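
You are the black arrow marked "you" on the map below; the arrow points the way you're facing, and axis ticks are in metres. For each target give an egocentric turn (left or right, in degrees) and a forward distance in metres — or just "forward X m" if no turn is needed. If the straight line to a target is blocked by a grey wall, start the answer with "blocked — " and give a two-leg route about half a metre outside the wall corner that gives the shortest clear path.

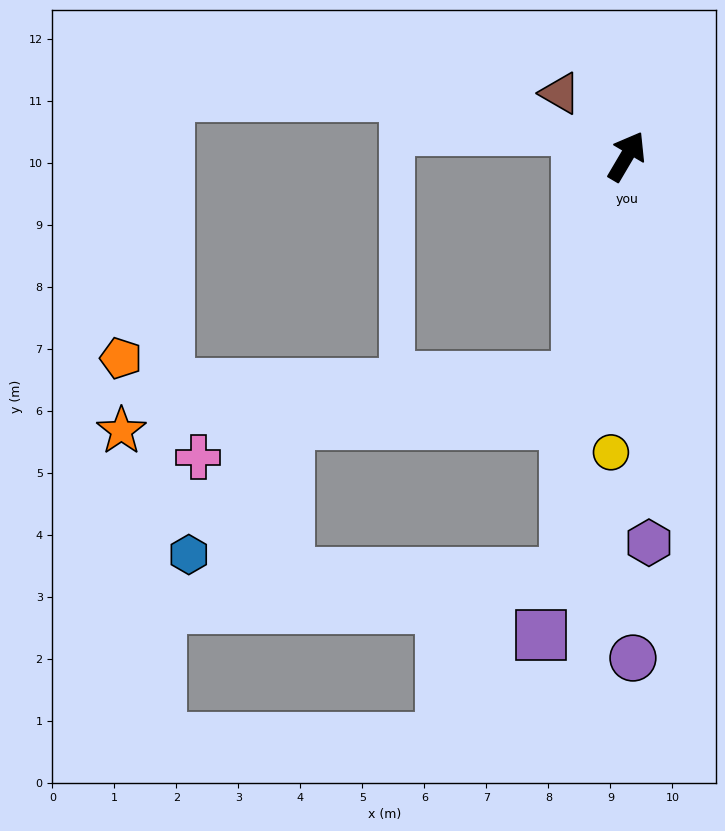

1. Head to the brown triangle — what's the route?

turn left 77°, forward 1.5 m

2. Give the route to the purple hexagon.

turn right 146°, forward 6.2 m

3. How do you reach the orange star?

blocked — turn right 162°, forward 3.7 m, then turn right 71°, forward 7.4 m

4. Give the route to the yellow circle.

turn right 153°, forward 4.8 m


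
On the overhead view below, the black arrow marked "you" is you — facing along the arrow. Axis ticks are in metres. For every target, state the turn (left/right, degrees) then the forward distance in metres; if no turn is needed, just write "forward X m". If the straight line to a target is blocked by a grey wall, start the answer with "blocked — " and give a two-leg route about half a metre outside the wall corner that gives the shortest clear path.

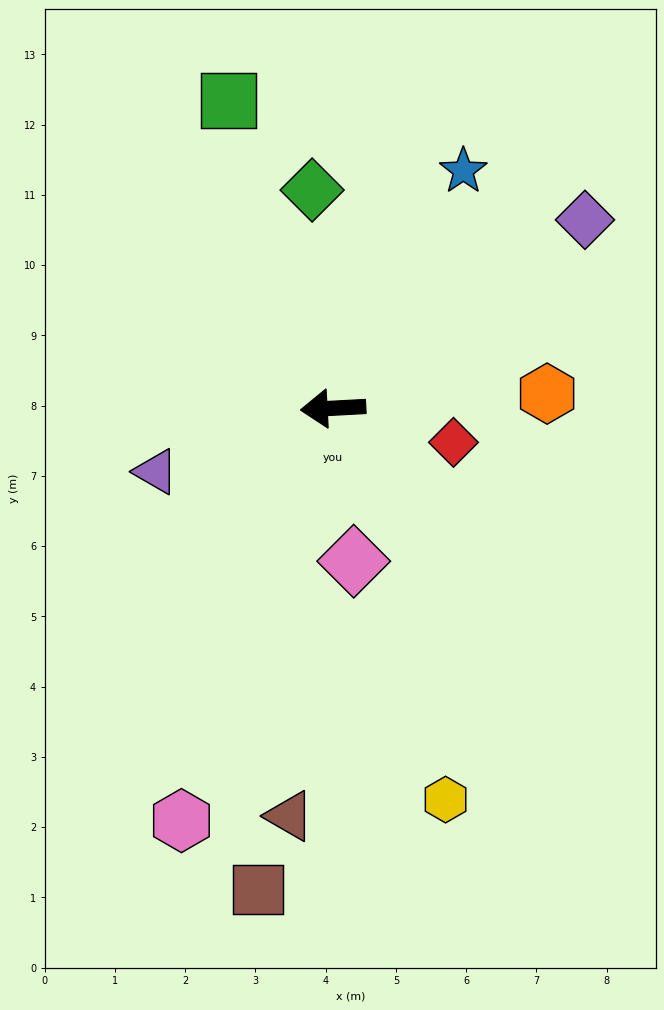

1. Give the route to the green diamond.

turn right 88°, forward 3.1 m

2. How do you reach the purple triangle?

turn left 17°, forward 2.7 m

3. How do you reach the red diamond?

turn left 161°, forward 1.8 m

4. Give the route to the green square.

turn right 74°, forward 4.6 m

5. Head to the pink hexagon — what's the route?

turn left 67°, forward 6.3 m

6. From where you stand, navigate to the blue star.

turn right 122°, forward 3.9 m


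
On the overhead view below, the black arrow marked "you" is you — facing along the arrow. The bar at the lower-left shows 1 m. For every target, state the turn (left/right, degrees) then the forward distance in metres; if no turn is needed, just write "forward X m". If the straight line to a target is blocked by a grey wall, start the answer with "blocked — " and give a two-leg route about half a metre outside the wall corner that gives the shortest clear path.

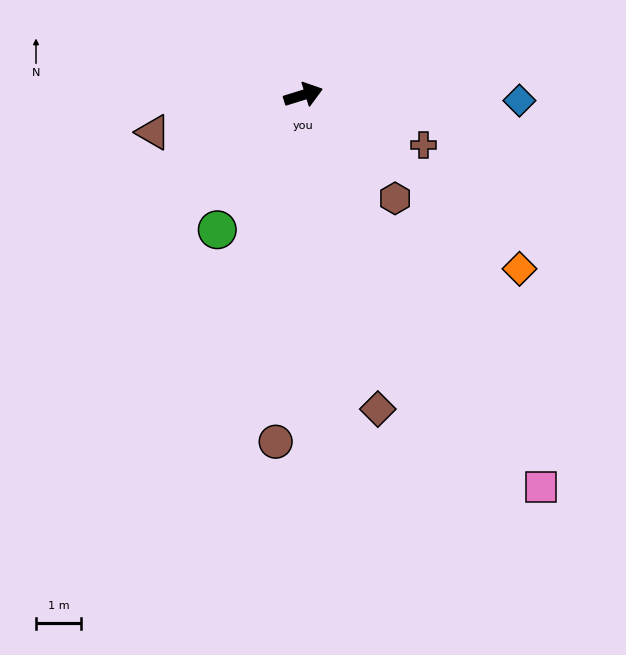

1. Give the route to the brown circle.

turn right 112°, forward 7.7 m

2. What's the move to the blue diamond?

turn right 19°, forward 4.8 m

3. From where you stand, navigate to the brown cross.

turn right 40°, forward 2.9 m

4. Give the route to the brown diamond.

turn right 94°, forward 7.2 m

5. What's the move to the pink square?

turn right 76°, forward 10.2 m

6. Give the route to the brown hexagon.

turn right 66°, forward 3.1 m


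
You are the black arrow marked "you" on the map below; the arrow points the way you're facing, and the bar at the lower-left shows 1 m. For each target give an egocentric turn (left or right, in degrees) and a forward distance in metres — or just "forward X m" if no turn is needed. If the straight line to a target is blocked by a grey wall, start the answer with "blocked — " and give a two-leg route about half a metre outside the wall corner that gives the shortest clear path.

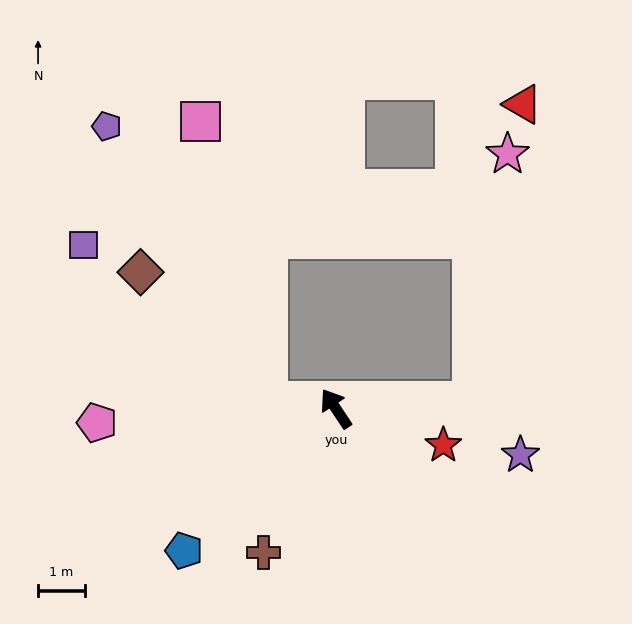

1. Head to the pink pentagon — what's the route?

turn left 60°, forward 5.1 m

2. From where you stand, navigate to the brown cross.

turn left 120°, forward 3.5 m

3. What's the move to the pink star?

blocked — turn right 121°, forward 2.9 m, then turn left 79°, forward 5.4 m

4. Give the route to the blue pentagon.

turn left 100°, forward 4.5 m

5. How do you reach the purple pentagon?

blocked — turn left 50°, forward 1.5 m, then turn right 53°, forward 6.8 m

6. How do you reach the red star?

turn right 142°, forward 2.4 m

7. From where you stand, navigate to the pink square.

blocked — turn left 50°, forward 1.5 m, then turn right 70°, forward 6.2 m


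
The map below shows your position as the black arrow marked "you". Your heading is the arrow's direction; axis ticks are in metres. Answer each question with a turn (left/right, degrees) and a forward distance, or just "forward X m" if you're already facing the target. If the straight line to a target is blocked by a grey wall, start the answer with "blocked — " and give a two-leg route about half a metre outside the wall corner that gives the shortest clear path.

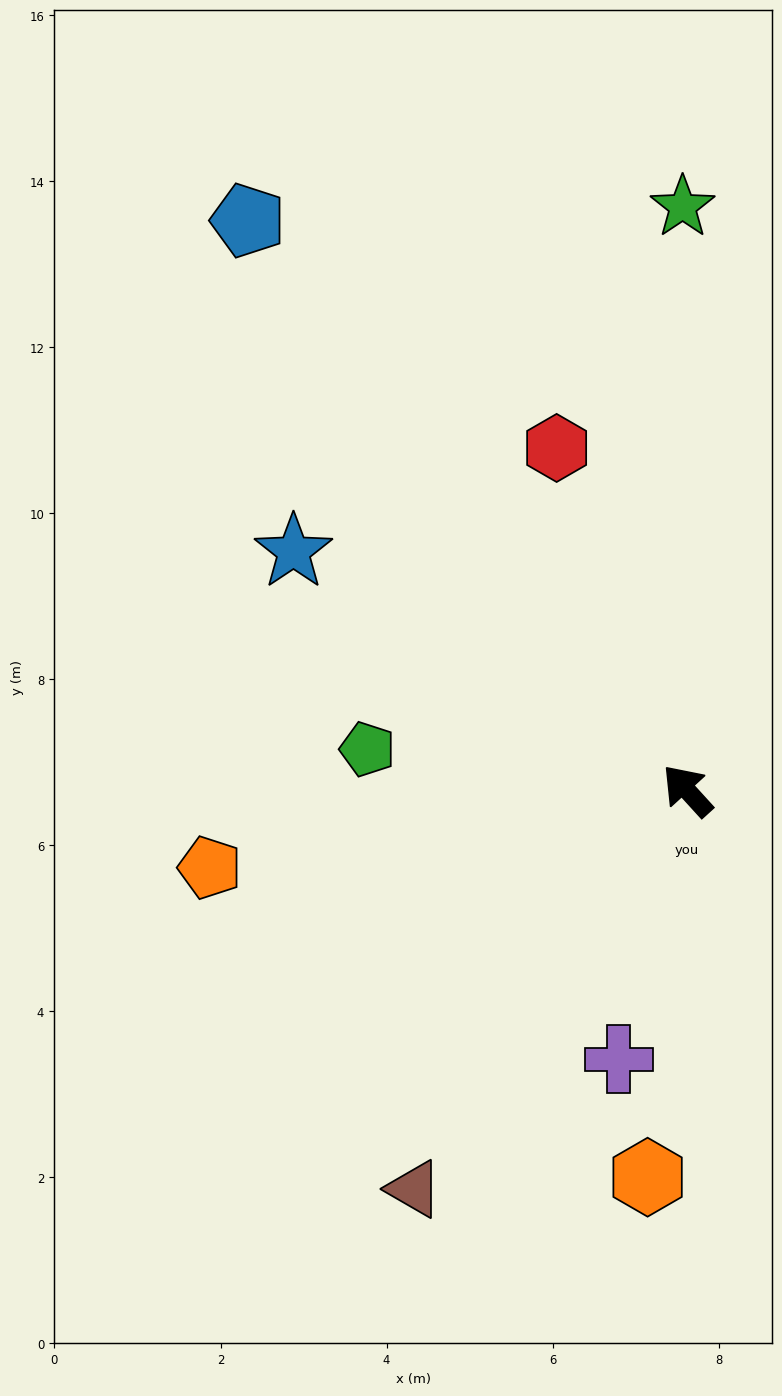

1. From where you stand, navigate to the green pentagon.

turn left 40°, forward 3.9 m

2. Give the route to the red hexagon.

turn right 21°, forward 4.4 m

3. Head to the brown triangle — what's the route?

turn left 103°, forward 5.8 m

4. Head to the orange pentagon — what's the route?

turn left 57°, forward 5.8 m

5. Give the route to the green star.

turn right 42°, forward 7.0 m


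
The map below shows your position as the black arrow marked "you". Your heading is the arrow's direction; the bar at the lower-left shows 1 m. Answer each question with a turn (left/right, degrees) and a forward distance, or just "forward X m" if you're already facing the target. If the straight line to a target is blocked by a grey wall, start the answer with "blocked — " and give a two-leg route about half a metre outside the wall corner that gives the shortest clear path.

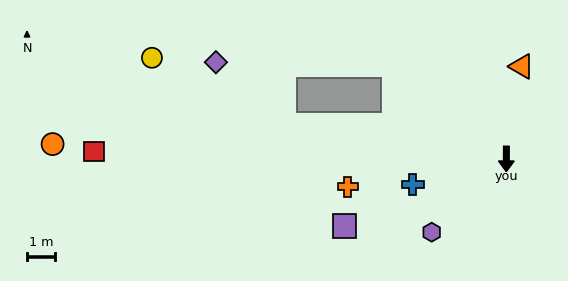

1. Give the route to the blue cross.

turn right 75°, forward 3.5 m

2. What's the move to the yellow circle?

blocked — turn right 98°, forward 8.0 m, then turn right 19°, forward 5.3 m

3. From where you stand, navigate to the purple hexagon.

turn right 45°, forward 3.7 m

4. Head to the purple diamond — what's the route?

blocked — turn right 98°, forward 8.0 m, then turn right 34°, forward 3.3 m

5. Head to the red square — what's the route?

turn right 91°, forward 14.7 m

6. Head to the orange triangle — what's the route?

turn left 171°, forward 3.3 m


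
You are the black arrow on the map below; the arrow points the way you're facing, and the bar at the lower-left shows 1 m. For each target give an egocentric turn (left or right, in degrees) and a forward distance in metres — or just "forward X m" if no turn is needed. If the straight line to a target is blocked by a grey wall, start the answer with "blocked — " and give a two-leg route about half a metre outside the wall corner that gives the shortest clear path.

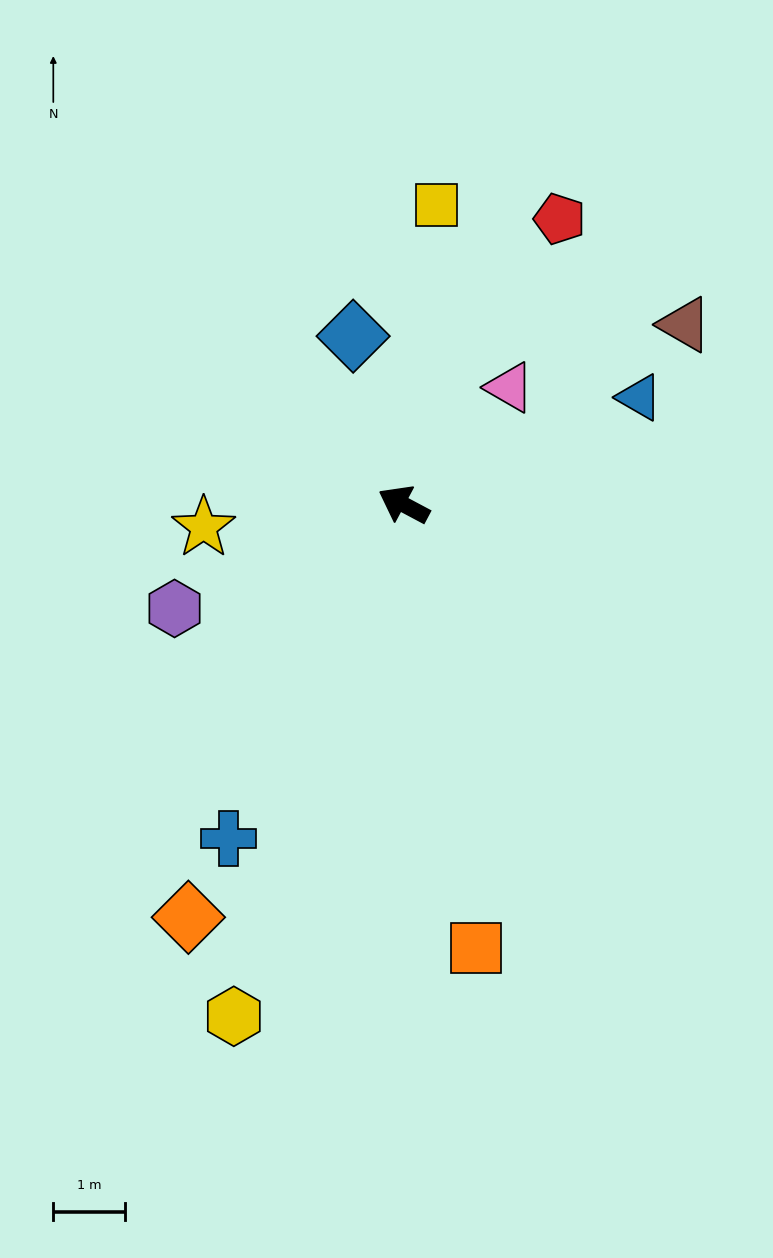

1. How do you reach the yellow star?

turn left 34°, forward 2.8 m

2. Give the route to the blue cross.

turn left 90°, forward 5.3 m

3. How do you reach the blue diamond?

turn right 45°, forward 2.4 m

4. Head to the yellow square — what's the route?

turn right 68°, forward 4.2 m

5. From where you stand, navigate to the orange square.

turn left 127°, forward 6.3 m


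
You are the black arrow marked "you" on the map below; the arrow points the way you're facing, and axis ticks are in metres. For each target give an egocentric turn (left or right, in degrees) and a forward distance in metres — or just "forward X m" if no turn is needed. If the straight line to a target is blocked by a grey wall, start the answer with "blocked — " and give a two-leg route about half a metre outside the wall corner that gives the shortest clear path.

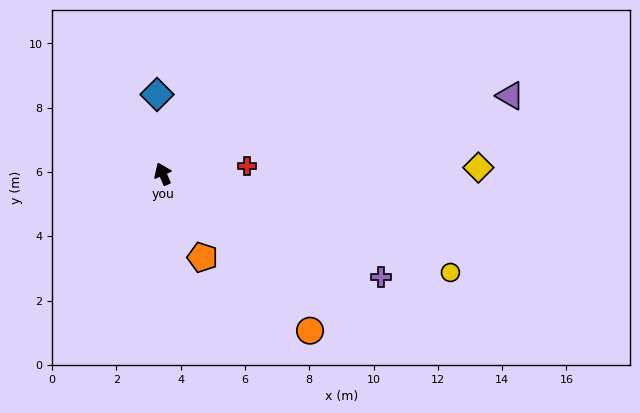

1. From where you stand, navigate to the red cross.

turn right 108°, forward 2.6 m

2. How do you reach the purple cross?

turn right 139°, forward 7.5 m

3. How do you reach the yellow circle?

turn right 133°, forward 9.5 m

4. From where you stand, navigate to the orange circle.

turn right 160°, forward 6.7 m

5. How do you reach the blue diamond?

turn right 20°, forward 2.5 m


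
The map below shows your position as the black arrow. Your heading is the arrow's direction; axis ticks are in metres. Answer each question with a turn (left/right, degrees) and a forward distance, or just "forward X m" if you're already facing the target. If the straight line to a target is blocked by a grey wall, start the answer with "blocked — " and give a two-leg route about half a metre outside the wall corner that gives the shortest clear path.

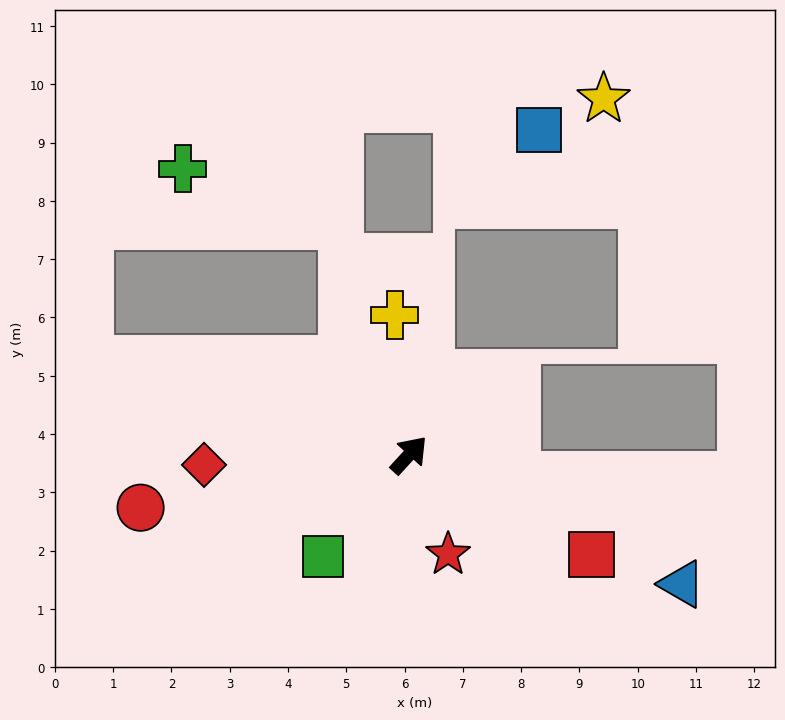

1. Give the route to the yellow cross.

turn left 48°, forward 2.4 m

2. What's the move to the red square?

turn right 76°, forward 3.6 m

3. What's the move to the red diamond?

turn left 135°, forward 3.5 m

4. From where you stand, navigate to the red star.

turn right 116°, forward 1.8 m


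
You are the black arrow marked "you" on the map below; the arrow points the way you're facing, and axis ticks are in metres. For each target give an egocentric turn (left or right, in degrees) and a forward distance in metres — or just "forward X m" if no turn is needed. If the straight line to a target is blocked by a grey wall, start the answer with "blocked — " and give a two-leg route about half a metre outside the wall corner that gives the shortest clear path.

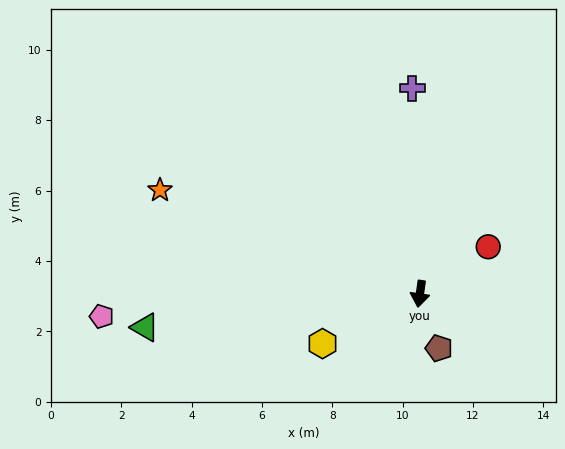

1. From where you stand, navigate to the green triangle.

turn right 75°, forward 7.9 m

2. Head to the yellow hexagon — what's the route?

turn right 55°, forward 3.1 m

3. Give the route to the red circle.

turn left 133°, forward 2.4 m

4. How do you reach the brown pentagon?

turn left 28°, forward 1.6 m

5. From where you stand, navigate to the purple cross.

turn right 170°, forward 5.9 m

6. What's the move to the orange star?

turn right 103°, forward 8.0 m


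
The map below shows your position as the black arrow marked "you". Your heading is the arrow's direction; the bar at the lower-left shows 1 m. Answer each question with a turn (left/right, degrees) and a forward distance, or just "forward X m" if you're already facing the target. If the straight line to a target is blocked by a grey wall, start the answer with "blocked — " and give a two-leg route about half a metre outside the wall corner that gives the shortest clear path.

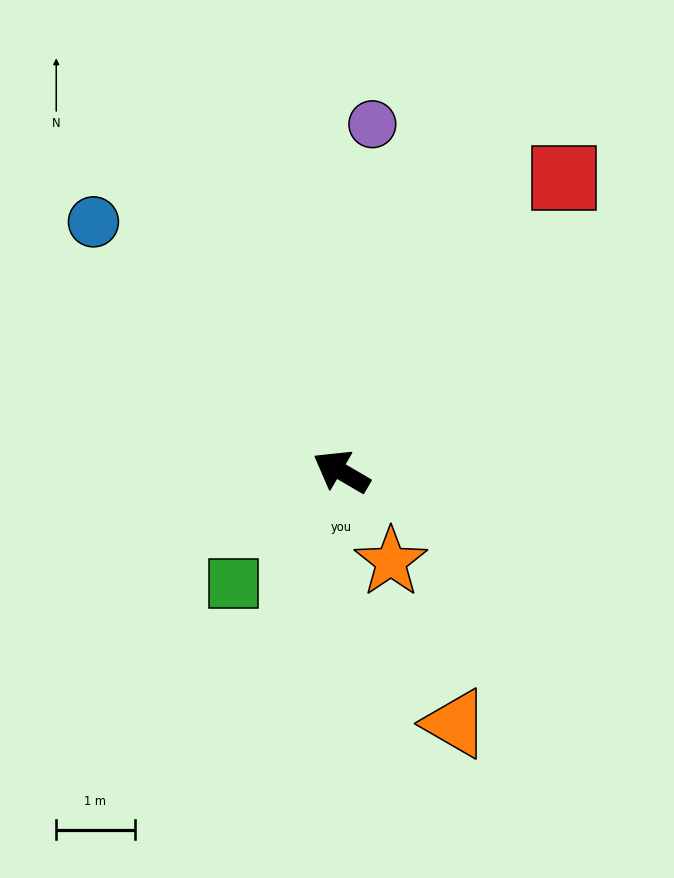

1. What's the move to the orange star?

turn left 149°, forward 1.3 m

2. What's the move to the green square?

turn left 76°, forward 2.0 m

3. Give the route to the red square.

turn right 97°, forward 4.7 m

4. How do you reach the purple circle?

turn right 65°, forward 4.5 m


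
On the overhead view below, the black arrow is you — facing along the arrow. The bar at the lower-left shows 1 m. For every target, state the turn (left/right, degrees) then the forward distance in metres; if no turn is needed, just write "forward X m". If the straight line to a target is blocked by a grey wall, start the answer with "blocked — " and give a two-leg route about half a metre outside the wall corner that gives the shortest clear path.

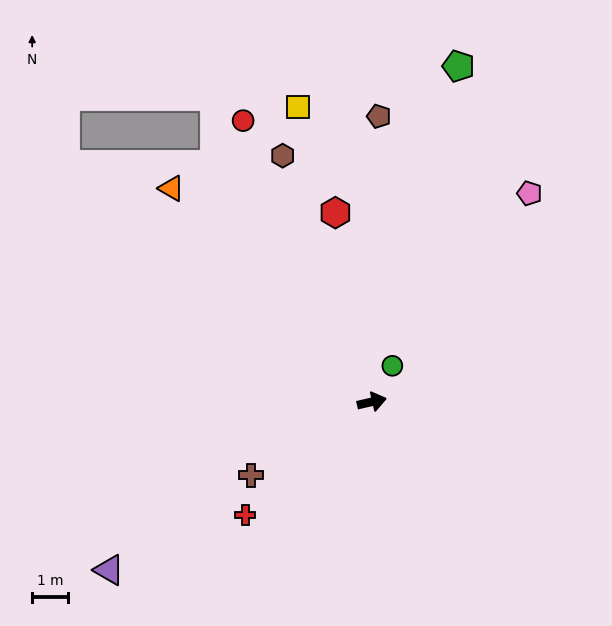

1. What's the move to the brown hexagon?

turn left 97°, forward 7.4 m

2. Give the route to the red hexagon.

turn left 88°, forward 5.4 m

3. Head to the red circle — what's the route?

turn left 102°, forward 8.7 m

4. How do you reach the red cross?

turn right 151°, forward 4.8 m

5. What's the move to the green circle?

turn left 47°, forward 1.2 m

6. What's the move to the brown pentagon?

turn left 76°, forward 8.1 m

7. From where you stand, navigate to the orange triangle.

turn left 120°, forward 8.3 m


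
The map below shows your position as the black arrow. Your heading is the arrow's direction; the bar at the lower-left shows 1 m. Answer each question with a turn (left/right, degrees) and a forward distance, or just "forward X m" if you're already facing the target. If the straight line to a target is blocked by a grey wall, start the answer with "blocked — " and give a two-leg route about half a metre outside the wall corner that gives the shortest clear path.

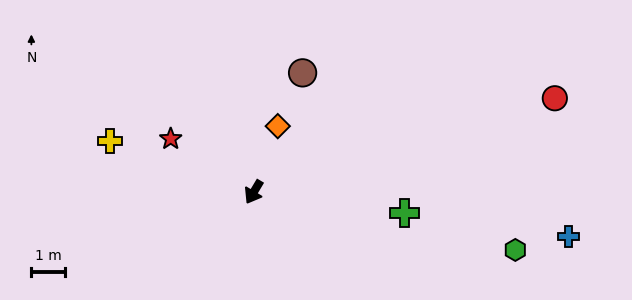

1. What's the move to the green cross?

turn left 113°, forward 4.5 m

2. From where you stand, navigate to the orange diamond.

turn right 169°, forward 2.1 m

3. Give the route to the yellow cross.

turn right 79°, forward 4.5 m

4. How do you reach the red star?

turn right 92°, forward 2.9 m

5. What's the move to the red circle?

turn left 138°, forward 9.4 m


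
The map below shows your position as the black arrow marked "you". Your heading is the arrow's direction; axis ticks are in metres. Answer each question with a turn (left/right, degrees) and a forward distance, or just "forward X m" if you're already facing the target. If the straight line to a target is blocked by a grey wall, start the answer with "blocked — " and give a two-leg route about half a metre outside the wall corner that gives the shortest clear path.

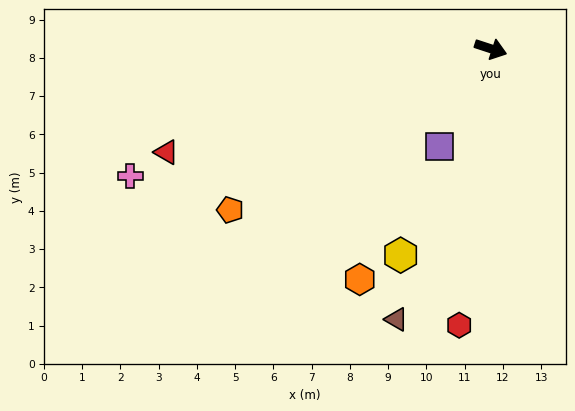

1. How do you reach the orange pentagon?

turn right 130°, forward 8.0 m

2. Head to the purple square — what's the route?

turn right 100°, forward 2.9 m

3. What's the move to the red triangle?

turn right 144°, forward 8.9 m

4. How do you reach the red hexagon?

turn right 78°, forward 7.3 m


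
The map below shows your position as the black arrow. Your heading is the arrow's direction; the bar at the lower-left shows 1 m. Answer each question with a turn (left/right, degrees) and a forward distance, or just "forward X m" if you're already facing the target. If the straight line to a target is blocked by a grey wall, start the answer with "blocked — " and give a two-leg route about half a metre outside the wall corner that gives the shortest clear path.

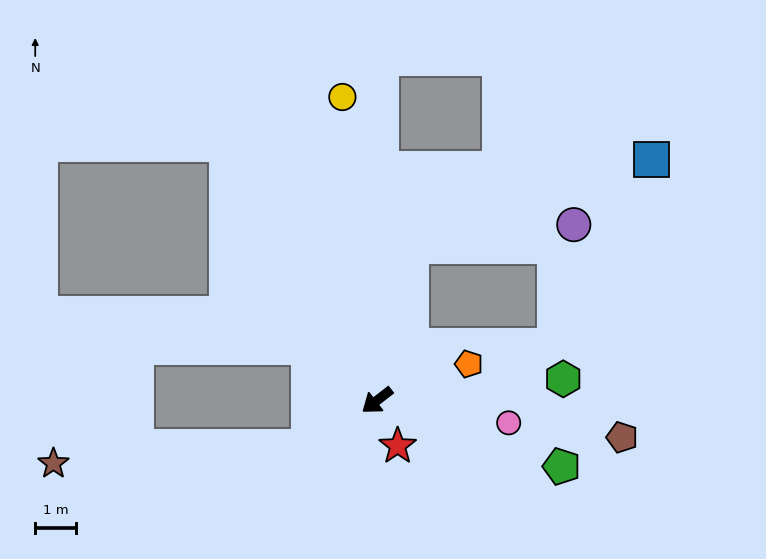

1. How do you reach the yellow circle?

turn right 121°, forward 7.4 m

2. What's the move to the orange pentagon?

turn left 164°, forward 2.4 m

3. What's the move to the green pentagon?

turn left 123°, forward 4.8 m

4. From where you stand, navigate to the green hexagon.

turn left 149°, forward 4.6 m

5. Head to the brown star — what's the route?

blocked — turn right 4°, forward 2.0 m, then turn right 30°, forward 6.2 m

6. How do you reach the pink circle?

turn left 133°, forward 3.2 m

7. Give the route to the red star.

turn left 76°, forward 1.2 m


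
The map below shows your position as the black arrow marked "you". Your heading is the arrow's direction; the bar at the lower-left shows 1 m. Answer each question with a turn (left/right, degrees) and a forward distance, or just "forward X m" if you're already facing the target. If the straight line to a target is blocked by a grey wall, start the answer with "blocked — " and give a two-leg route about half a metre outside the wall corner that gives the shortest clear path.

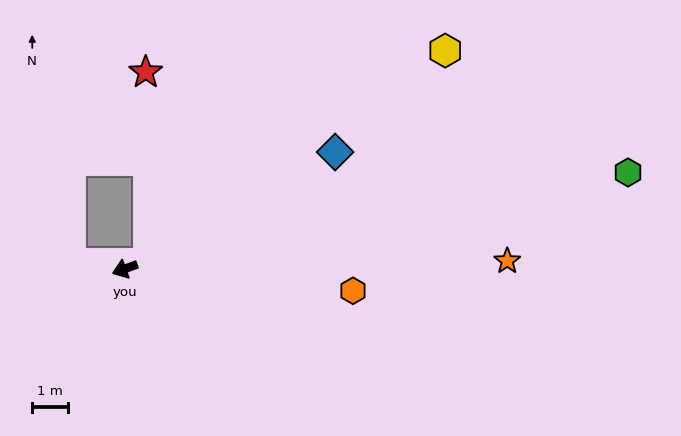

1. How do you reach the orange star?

turn left 161°, forward 10.7 m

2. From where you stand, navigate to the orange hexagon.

turn left 154°, forward 6.4 m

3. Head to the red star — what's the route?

blocked — turn left 174°, forward 0.7 m, then turn left 77°, forward 5.3 m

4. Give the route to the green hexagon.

turn left 171°, forward 14.3 m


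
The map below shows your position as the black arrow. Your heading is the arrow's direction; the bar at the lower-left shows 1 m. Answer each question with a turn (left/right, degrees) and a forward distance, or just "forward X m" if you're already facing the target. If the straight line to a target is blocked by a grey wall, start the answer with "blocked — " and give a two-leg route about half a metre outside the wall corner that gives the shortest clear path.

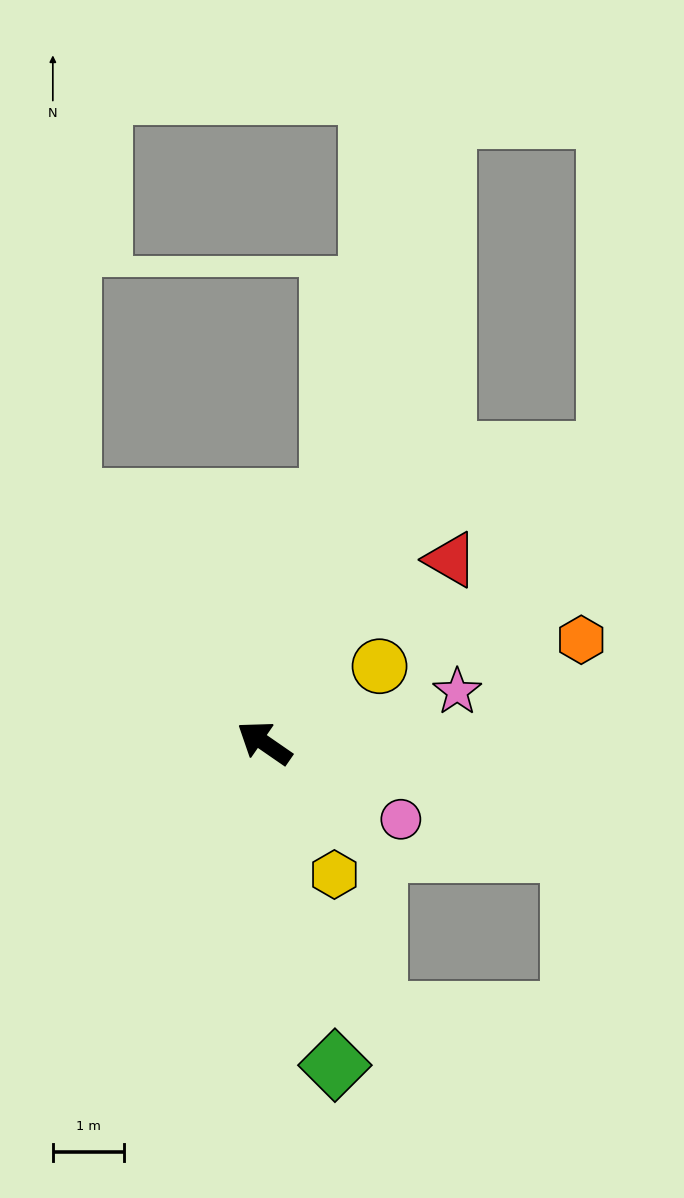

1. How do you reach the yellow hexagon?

turn left 153°, forward 2.1 m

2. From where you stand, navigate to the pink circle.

turn right 175°, forward 2.2 m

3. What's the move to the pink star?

turn right 130°, forward 2.8 m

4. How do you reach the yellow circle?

turn right 112°, forward 2.0 m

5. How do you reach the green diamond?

turn left 137°, forward 4.7 m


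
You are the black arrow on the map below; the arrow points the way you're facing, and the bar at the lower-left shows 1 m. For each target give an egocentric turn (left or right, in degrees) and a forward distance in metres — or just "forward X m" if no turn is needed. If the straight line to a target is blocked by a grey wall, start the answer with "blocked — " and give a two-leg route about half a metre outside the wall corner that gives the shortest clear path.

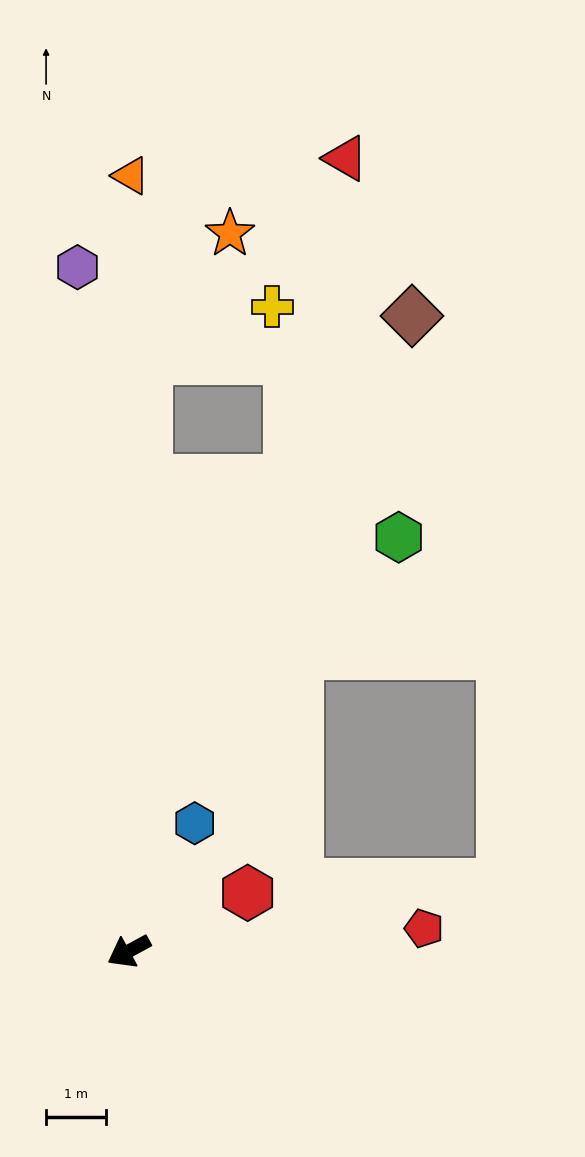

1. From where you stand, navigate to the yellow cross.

blocked — turn right 120°, forward 9.8 m, then turn right 66°, forward 2.3 m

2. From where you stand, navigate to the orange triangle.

turn right 119°, forward 12.9 m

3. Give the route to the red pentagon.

turn left 156°, forward 4.9 m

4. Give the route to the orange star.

blocked — turn right 120°, forward 9.8 m, then turn right 32°, forward 2.5 m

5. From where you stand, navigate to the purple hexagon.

turn right 114°, forward 11.4 m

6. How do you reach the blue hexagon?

turn right 146°, forward 2.4 m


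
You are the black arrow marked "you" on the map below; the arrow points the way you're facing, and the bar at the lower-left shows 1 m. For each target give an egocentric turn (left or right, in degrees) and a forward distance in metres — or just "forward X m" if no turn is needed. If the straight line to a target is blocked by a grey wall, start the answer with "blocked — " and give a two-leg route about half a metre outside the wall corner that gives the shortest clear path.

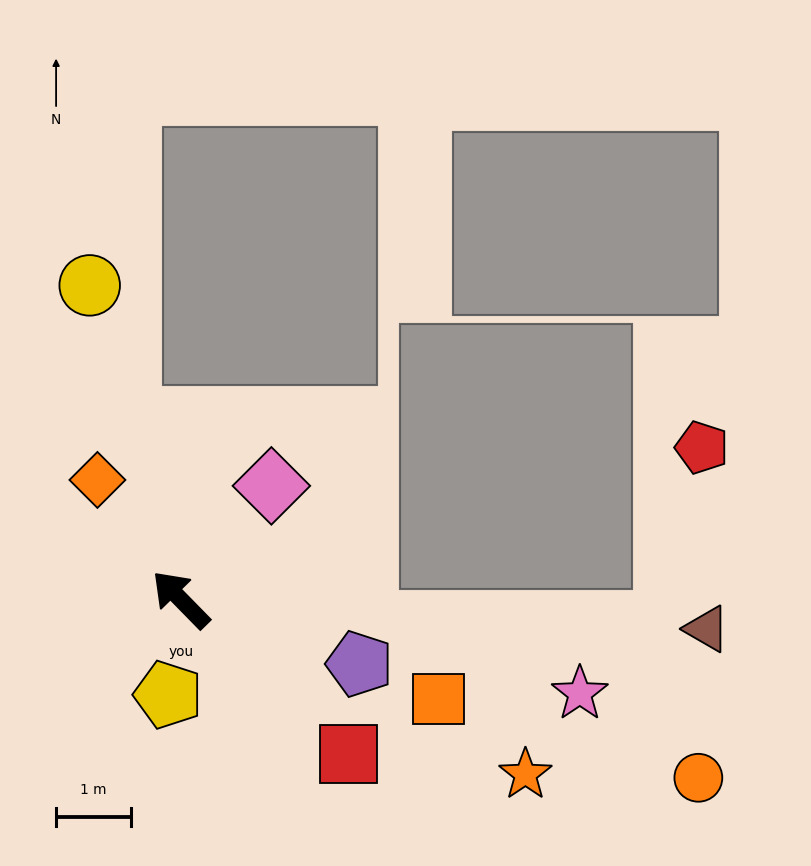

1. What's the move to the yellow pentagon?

turn left 128°, forward 1.3 m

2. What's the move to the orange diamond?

turn right 10°, forward 1.9 m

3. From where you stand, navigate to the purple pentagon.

turn right 154°, forward 2.5 m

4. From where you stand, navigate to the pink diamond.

turn right 83°, forward 1.9 m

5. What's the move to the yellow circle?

turn right 28°, forward 4.3 m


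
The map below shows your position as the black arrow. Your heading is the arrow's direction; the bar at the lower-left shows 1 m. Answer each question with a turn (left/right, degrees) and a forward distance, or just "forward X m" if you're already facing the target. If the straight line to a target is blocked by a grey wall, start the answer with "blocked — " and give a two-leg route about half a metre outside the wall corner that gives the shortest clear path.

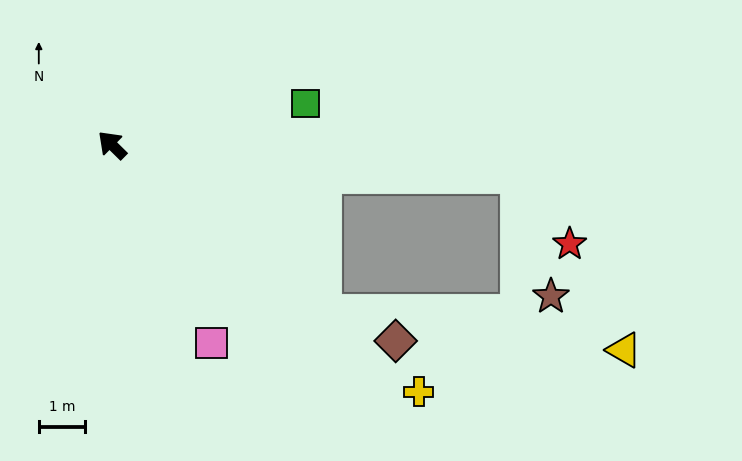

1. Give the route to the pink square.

turn left 161°, forward 4.8 m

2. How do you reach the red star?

blocked — turn right 140°, forward 8.8 m, then turn right 50°, forward 1.8 m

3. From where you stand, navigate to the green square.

turn right 123°, forward 4.3 m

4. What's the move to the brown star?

blocked — turn right 140°, forward 8.8 m, then turn right 71°, forward 2.7 m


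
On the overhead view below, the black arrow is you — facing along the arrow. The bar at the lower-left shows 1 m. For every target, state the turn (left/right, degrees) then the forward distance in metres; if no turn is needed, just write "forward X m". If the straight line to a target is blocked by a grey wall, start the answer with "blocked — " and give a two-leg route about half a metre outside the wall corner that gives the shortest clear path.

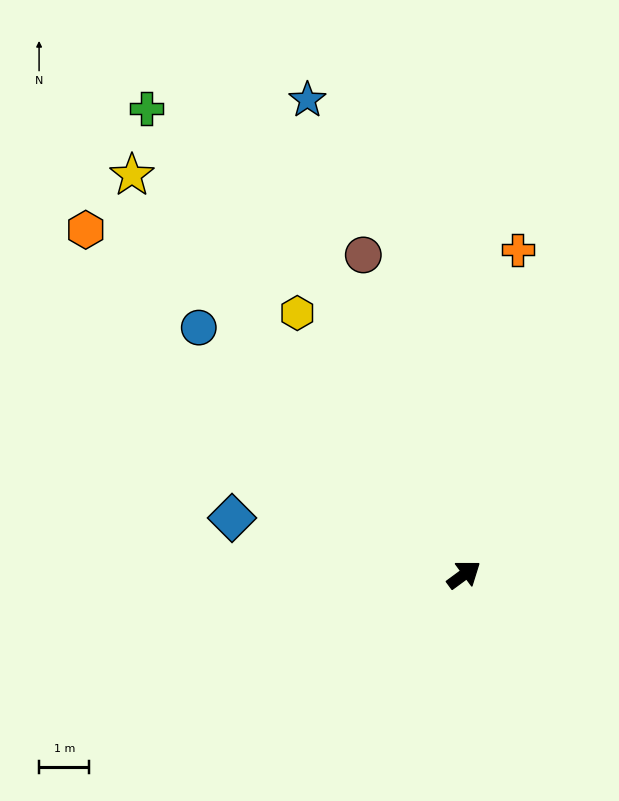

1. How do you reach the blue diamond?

turn left 130°, forward 4.8 m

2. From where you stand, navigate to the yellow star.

turn left 93°, forward 10.3 m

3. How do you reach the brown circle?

turn left 71°, forward 6.7 m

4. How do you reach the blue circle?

turn left 101°, forward 7.2 m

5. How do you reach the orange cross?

turn left 44°, forward 6.6 m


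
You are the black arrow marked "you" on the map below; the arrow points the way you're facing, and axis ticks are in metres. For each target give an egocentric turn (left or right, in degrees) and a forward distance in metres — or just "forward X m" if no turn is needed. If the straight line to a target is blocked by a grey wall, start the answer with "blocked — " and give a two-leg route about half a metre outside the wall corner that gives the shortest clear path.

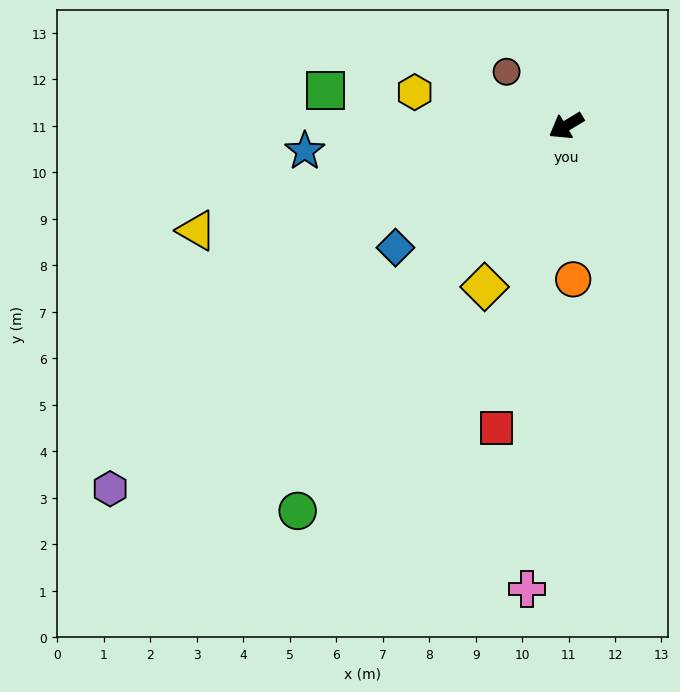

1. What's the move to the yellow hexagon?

turn right 43°, forward 3.3 m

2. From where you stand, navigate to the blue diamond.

turn left 5°, forward 4.5 m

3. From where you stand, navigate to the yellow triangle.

turn right 15°, forward 8.3 m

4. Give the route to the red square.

turn left 46°, forward 6.7 m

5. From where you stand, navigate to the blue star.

turn right 25°, forward 5.7 m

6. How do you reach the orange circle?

turn left 62°, forward 3.3 m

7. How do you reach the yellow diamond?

turn left 32°, forward 3.9 m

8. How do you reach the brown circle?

turn right 73°, forward 1.7 m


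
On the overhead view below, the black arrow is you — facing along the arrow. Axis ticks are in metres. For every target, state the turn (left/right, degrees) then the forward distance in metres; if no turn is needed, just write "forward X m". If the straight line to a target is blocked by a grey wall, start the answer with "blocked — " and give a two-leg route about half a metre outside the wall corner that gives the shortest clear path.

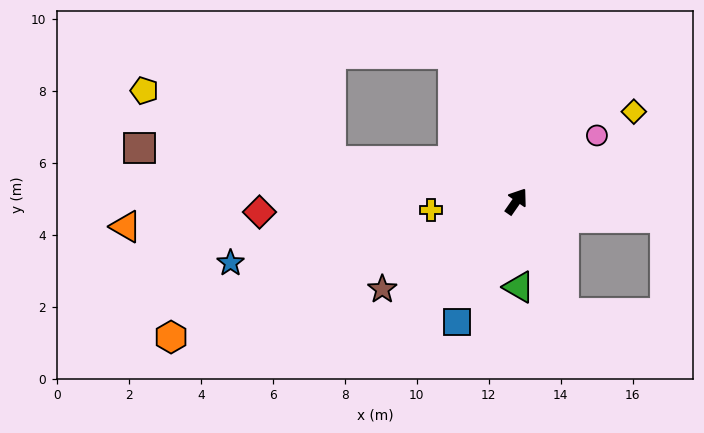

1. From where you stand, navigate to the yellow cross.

turn left 131°, forward 2.4 m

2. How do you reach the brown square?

turn left 117°, forward 10.6 m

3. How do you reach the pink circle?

turn right 16°, forward 2.9 m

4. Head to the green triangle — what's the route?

turn right 143°, forward 2.4 m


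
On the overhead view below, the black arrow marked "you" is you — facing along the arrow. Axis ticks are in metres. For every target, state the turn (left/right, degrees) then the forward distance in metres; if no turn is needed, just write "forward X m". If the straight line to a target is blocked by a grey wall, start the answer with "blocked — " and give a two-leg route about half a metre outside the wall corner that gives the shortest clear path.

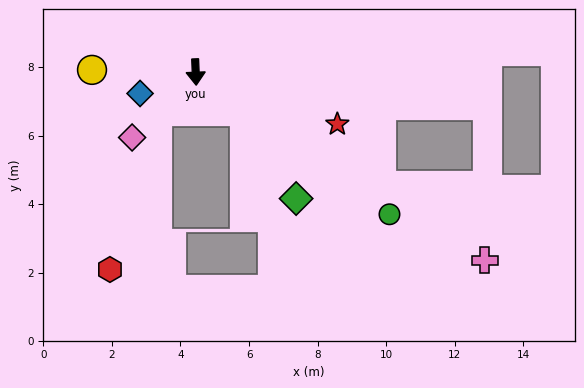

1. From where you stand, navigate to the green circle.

turn left 51°, forward 7.0 m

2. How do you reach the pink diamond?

turn right 46°, forward 2.7 m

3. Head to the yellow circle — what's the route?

turn right 94°, forward 3.0 m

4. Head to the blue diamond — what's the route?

turn right 71°, forward 1.7 m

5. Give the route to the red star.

turn left 67°, forward 4.4 m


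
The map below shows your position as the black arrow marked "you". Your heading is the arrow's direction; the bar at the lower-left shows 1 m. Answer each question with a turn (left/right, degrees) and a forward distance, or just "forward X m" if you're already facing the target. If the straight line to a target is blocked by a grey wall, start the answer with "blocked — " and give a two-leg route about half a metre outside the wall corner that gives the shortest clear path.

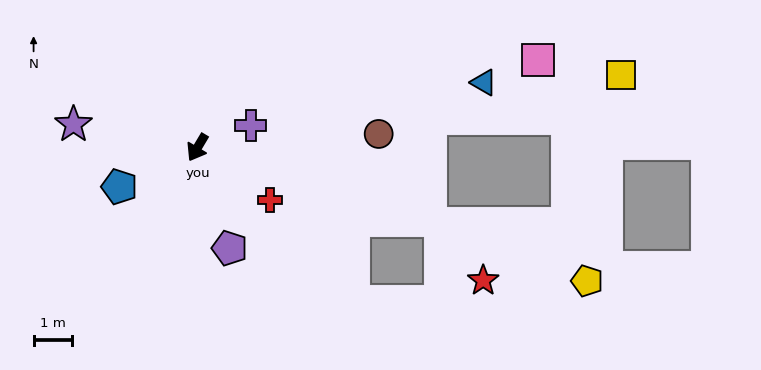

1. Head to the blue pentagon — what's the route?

turn right 33°, forward 2.3 m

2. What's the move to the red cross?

turn left 85°, forward 2.3 m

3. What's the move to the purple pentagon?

turn left 49°, forward 2.8 m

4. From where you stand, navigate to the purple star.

turn right 70°, forward 3.3 m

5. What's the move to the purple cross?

turn left 143°, forward 1.5 m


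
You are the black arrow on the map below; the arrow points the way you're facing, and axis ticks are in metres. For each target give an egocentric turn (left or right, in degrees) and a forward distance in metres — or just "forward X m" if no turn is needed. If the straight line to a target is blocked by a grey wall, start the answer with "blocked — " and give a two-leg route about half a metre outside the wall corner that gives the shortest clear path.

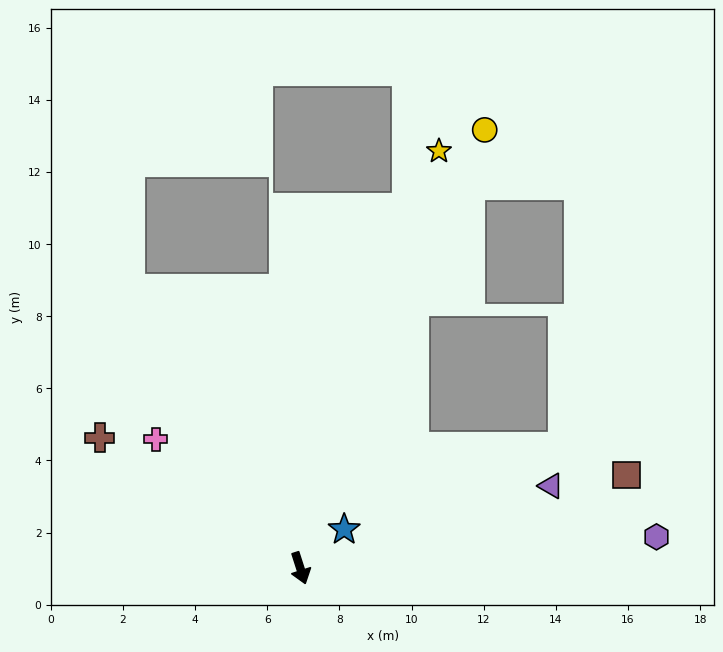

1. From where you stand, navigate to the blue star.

turn left 114°, forward 1.6 m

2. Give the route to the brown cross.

turn right 141°, forward 6.6 m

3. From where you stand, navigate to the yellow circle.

turn left 139°, forward 13.2 m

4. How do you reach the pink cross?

turn right 150°, forward 5.4 m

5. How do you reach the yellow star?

turn left 144°, forward 12.2 m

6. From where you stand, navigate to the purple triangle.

turn left 90°, forward 7.3 m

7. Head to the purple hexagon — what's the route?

turn left 77°, forward 9.9 m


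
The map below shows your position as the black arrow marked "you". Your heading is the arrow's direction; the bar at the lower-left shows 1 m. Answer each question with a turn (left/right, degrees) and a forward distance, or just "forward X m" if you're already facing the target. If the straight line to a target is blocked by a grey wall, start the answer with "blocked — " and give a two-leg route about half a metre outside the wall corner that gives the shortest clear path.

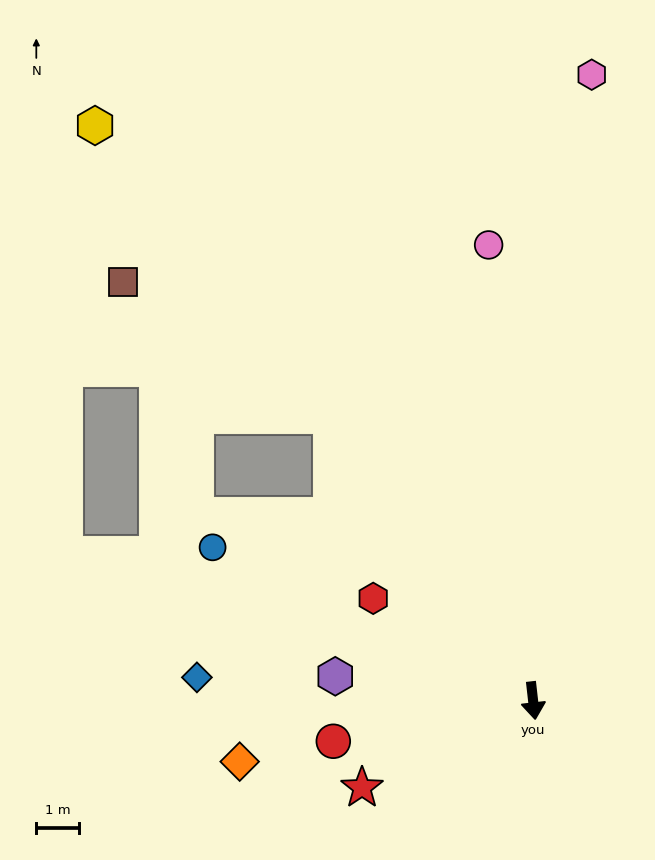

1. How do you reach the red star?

turn right 69°, forward 4.5 m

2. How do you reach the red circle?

turn right 85°, forward 4.8 m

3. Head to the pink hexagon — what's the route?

turn left 168°, forward 14.7 m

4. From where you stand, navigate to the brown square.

blocked — turn right 151°, forward 8.2 m, then turn left 22°, forward 5.8 m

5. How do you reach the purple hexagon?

turn right 103°, forward 4.7 m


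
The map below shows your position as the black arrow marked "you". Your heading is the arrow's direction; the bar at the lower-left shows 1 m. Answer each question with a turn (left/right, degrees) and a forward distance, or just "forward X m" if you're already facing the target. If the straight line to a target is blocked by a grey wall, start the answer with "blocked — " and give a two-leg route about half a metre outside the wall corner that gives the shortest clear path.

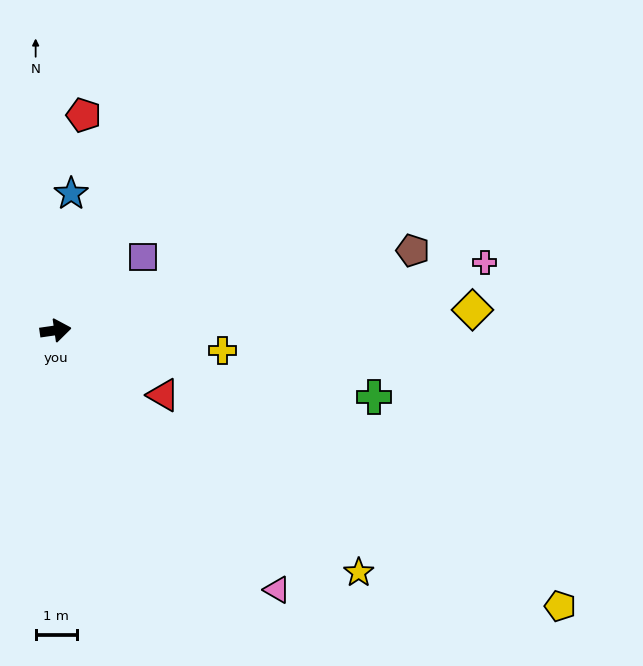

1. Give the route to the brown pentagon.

turn left 4°, forward 8.8 m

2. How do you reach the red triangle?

turn right 39°, forward 3.0 m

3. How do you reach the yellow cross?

turn right 15°, forward 4.1 m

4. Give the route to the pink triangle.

turn right 58°, forward 8.2 m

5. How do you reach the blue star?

turn left 75°, forward 3.3 m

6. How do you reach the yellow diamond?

turn right 5°, forward 10.1 m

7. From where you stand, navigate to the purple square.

turn left 32°, forward 2.7 m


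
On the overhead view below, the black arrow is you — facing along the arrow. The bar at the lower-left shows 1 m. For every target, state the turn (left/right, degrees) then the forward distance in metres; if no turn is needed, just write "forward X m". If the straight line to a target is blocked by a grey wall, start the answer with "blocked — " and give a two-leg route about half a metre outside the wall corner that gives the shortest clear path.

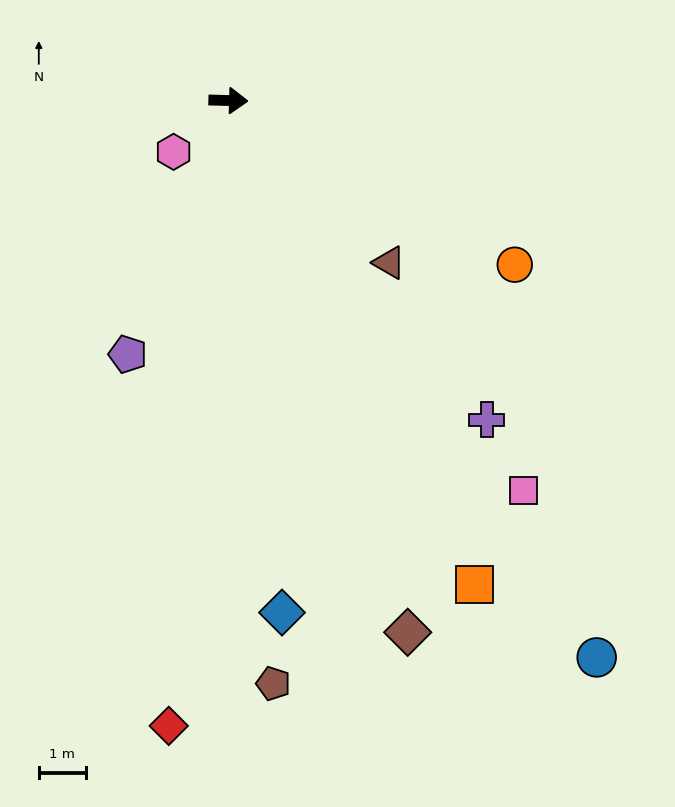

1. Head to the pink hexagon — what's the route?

turn right 135°, forward 1.6 m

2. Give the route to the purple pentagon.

turn right 110°, forward 5.8 m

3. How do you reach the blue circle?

turn right 55°, forward 14.3 m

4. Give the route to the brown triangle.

turn right 44°, forward 4.9 m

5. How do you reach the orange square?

turn right 61°, forward 11.6 m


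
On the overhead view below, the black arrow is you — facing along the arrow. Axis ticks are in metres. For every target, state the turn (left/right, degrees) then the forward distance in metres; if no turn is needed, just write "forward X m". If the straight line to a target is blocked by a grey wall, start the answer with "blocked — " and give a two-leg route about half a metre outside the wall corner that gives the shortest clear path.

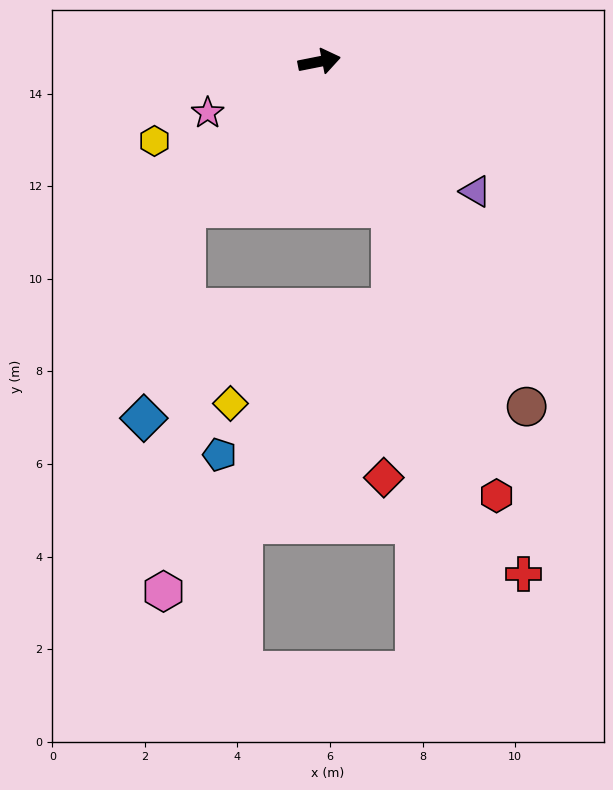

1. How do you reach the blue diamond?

blocked — turn right 143°, forward 4.3 m, then turn left 30°, forward 4.6 m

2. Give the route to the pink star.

turn right 167°, forward 2.7 m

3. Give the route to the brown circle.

turn right 70°, forward 8.7 m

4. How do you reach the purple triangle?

turn right 51°, forward 4.4 m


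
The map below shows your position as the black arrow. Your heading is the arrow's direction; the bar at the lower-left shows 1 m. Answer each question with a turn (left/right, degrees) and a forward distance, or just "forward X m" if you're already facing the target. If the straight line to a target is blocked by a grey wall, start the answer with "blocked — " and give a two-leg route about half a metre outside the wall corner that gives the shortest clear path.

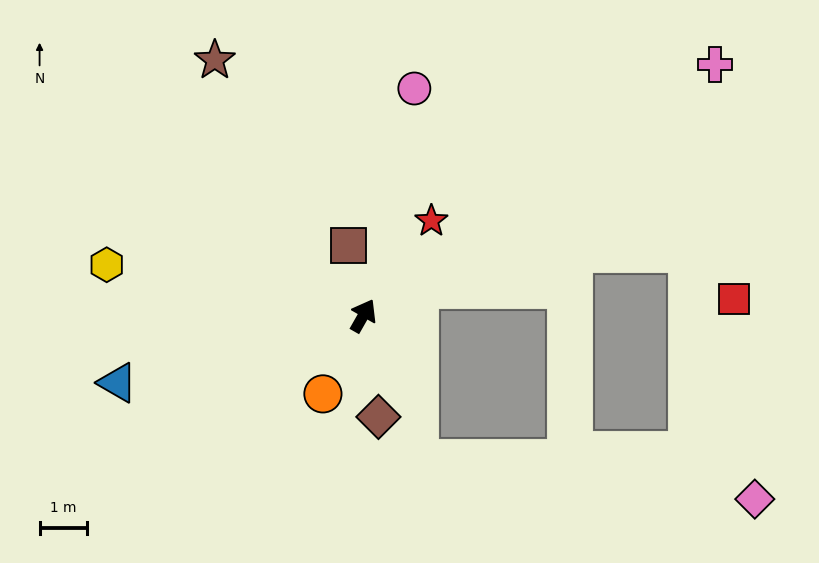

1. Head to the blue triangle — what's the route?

turn left 135°, forward 5.3 m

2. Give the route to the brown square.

turn left 42°, forward 1.5 m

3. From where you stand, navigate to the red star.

turn right 6°, forward 2.4 m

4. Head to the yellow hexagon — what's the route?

turn left 108°, forward 5.5 m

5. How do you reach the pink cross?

turn right 25°, forward 9.1 m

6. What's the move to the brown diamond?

turn right 142°, forward 2.1 m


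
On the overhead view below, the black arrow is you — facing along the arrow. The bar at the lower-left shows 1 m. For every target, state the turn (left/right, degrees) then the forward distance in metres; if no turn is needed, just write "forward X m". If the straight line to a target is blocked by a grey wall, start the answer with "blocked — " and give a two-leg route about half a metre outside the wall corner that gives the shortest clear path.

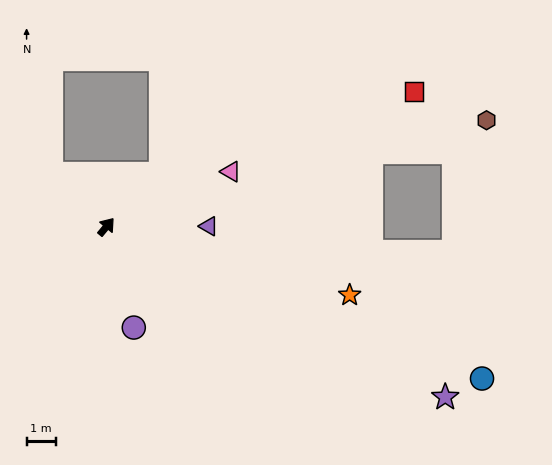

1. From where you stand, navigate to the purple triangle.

turn right 50°, forward 3.5 m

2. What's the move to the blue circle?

turn right 72°, forward 13.8 m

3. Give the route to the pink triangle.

turn right 27°, forward 4.6 m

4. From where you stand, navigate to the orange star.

turn right 66°, forward 8.6 m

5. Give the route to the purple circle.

turn right 125°, forward 3.6 m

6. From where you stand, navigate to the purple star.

turn right 77°, forward 12.9 m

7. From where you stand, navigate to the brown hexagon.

turn right 35°, forward 13.4 m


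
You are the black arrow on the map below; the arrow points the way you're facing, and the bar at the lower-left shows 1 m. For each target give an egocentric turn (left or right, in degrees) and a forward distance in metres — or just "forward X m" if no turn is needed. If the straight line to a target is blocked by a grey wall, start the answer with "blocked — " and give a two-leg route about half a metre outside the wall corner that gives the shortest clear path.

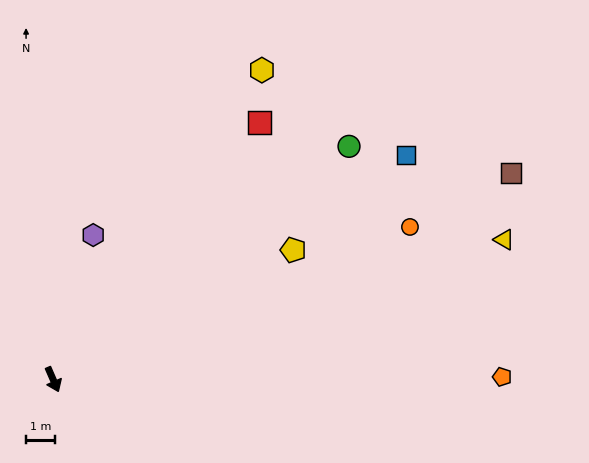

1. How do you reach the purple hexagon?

turn left 141°, forward 5.2 m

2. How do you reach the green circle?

turn left 105°, forward 13.1 m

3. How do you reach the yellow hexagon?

turn left 122°, forward 13.0 m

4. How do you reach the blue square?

turn left 99°, forward 14.6 m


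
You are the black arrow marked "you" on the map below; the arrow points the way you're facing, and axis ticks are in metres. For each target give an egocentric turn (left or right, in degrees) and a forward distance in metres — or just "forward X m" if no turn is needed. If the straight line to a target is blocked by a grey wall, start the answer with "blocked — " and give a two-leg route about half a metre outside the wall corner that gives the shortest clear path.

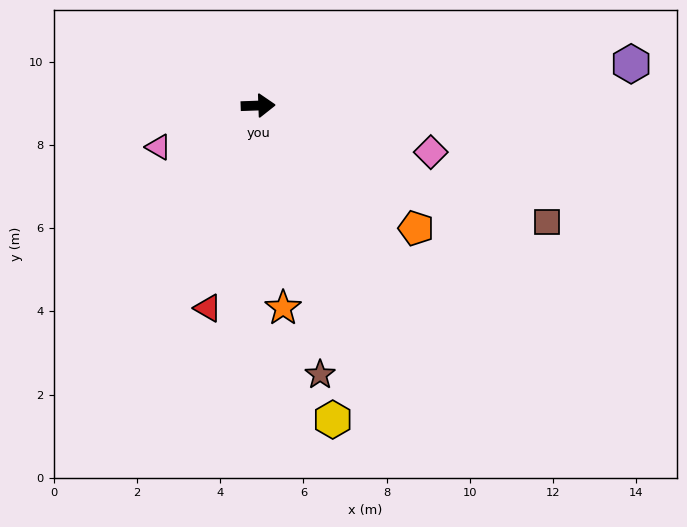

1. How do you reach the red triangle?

turn right 106°, forward 5.0 m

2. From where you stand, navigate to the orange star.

turn right 85°, forward 4.9 m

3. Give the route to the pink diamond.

turn right 17°, forward 4.3 m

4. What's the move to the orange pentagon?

turn right 40°, forward 4.8 m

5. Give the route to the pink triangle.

turn right 159°, forward 2.6 m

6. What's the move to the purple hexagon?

turn left 4°, forward 9.0 m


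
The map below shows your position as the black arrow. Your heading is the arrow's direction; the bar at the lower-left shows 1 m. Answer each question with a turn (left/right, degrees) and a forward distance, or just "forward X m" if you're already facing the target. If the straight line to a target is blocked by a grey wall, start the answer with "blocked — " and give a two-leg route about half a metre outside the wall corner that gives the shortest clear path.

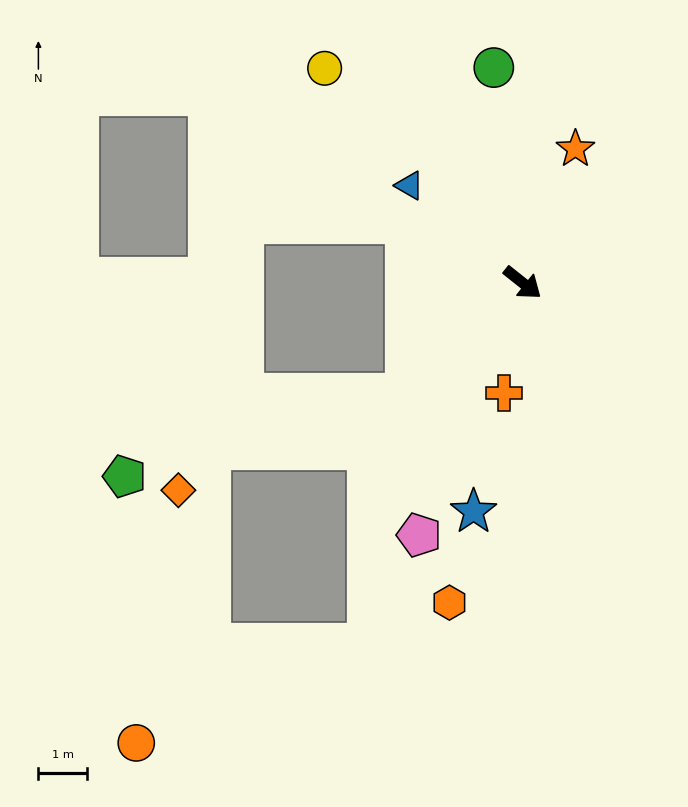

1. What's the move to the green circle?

turn left 136°, forward 4.5 m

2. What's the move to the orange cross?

turn right 61°, forward 2.3 m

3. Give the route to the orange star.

turn left 107°, forward 3.0 m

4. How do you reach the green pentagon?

blocked — turn right 98°, forward 3.3 m, then turn right 27°, forward 6.0 m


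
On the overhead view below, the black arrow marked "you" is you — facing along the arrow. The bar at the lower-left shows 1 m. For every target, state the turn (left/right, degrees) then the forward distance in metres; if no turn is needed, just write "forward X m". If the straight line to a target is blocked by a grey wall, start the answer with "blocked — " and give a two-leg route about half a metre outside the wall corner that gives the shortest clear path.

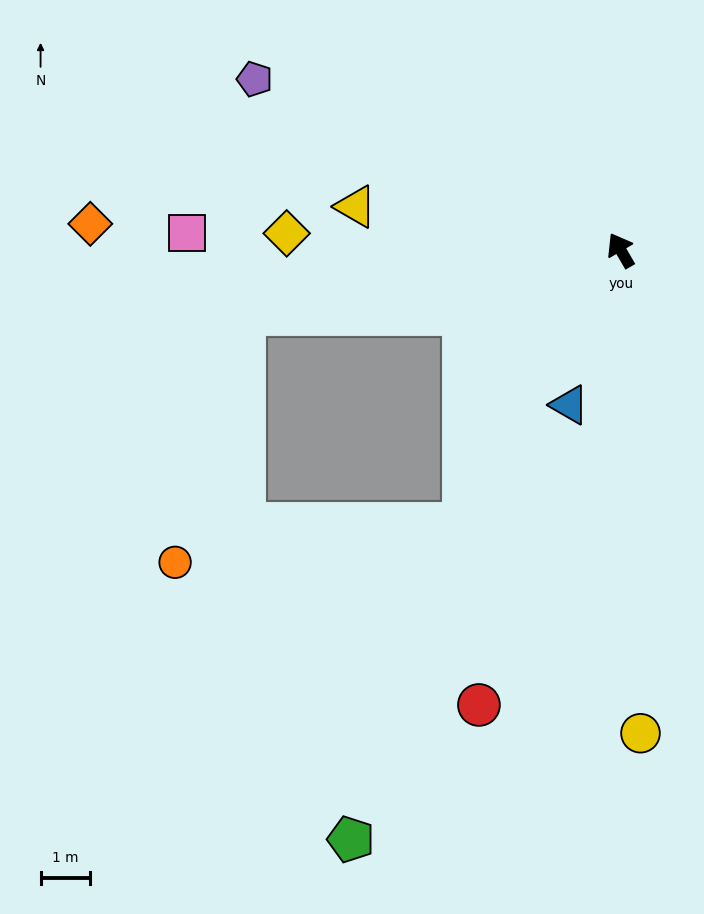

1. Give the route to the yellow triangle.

turn left 50°, forward 5.5 m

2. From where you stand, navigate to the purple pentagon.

turn left 35°, forward 8.2 m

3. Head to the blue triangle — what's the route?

turn left 131°, forward 3.3 m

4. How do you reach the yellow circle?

turn left 152°, forward 9.8 m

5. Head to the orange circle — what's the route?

blocked — turn left 120°, forward 6.4 m, then turn right 52°, forward 5.9 m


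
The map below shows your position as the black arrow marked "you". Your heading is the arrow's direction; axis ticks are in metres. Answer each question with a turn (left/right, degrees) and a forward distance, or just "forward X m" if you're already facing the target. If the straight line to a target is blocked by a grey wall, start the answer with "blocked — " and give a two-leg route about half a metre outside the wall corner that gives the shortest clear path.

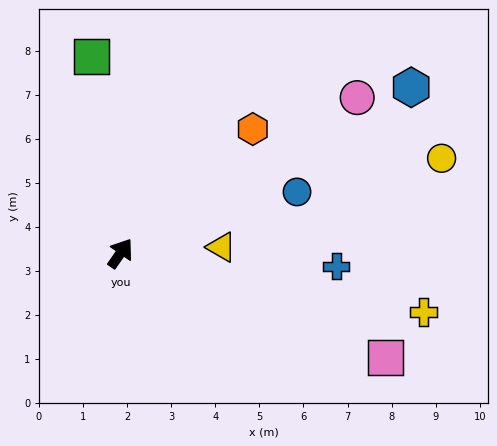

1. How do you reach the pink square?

turn right 77°, forward 6.5 m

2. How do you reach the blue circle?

turn right 36°, forward 4.2 m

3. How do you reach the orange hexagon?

turn right 12°, forward 4.1 m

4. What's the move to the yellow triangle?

turn right 52°, forward 2.3 m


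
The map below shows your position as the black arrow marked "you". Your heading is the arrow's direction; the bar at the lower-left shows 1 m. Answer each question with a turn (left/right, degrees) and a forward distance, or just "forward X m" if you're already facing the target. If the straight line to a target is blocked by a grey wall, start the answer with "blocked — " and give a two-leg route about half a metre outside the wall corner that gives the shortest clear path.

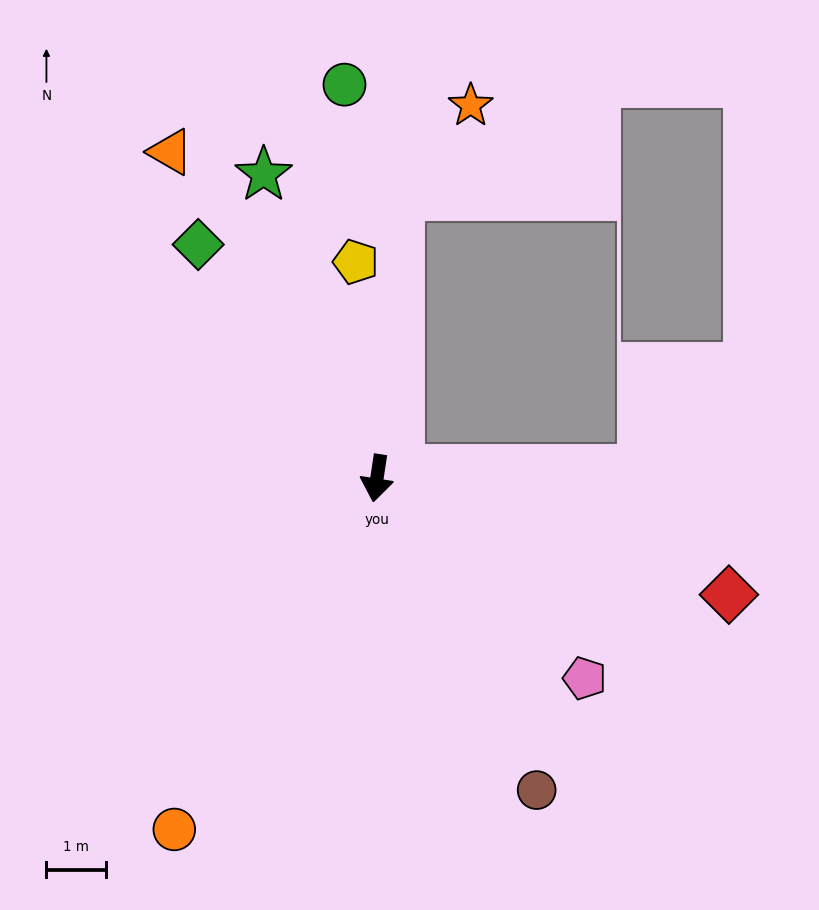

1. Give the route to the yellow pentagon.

turn right 166°, forward 3.7 m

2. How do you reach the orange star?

blocked — turn right 176°, forward 4.8 m, then turn right 34°, forward 1.9 m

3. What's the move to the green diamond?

turn right 134°, forward 5.0 m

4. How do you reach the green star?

turn right 151°, forward 5.5 m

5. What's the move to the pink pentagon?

turn left 55°, forward 4.9 m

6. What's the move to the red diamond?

turn left 80°, forward 6.2 m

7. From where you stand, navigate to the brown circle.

turn left 36°, forward 5.9 m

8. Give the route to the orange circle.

turn right 21°, forward 6.8 m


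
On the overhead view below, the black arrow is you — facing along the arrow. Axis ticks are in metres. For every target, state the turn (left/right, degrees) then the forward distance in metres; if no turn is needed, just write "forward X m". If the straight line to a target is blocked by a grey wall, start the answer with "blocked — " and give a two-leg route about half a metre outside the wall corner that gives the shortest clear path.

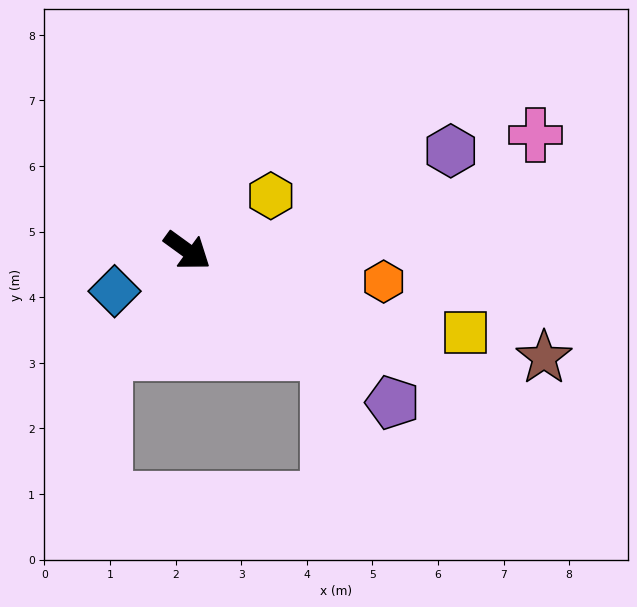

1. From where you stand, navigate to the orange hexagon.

turn left 27°, forward 3.0 m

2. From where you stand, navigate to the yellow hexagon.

turn left 69°, forward 1.5 m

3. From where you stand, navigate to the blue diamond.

turn right 115°, forward 1.3 m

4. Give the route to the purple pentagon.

forward 3.9 m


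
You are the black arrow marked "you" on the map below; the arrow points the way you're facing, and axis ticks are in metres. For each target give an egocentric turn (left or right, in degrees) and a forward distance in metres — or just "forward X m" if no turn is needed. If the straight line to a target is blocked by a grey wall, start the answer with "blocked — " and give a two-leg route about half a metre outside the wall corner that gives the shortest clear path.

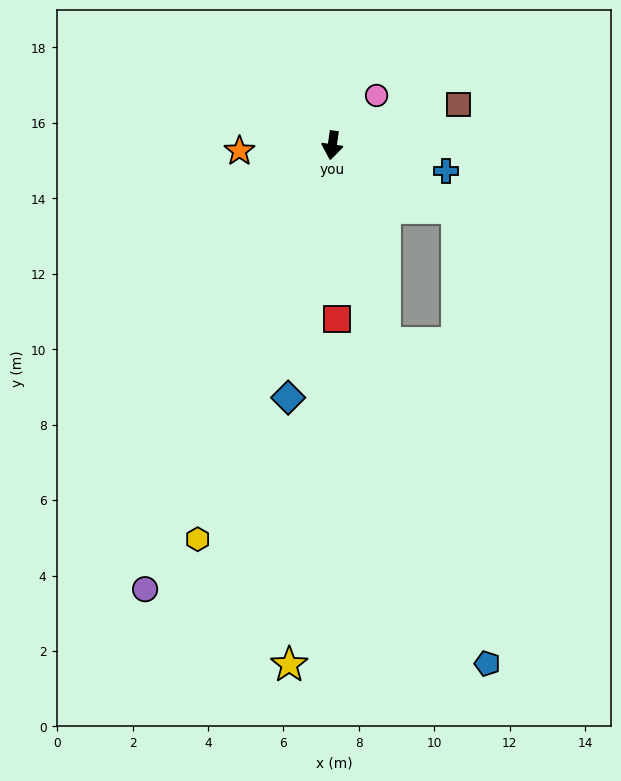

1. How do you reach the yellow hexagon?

turn right 11°, forward 11.0 m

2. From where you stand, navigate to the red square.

turn left 10°, forward 4.6 m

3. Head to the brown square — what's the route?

turn left 116°, forward 3.5 m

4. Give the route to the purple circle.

turn right 15°, forward 12.8 m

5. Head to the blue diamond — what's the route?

forward 6.8 m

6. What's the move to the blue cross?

turn left 85°, forward 3.1 m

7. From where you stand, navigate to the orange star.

turn right 78°, forward 2.5 m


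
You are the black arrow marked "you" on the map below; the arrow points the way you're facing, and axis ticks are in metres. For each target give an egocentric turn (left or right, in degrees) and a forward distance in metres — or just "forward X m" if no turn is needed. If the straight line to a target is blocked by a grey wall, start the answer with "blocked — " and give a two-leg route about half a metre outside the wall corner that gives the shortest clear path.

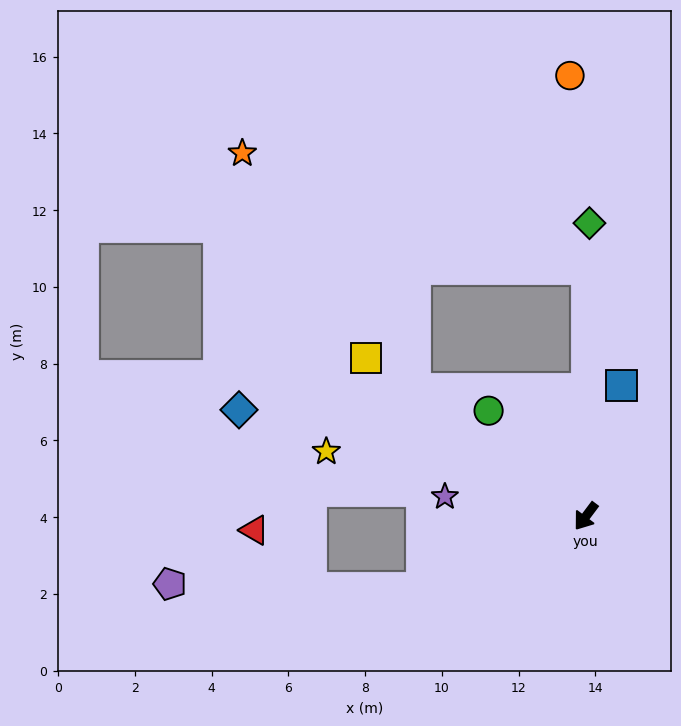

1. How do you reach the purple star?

turn right 61°, forward 3.7 m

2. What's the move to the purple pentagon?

blocked — turn right 29°, forward 4.7 m, then turn right 25°, forward 6.6 m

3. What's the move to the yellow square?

turn right 89°, forward 7.1 m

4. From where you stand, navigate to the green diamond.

turn right 144°, forward 7.6 m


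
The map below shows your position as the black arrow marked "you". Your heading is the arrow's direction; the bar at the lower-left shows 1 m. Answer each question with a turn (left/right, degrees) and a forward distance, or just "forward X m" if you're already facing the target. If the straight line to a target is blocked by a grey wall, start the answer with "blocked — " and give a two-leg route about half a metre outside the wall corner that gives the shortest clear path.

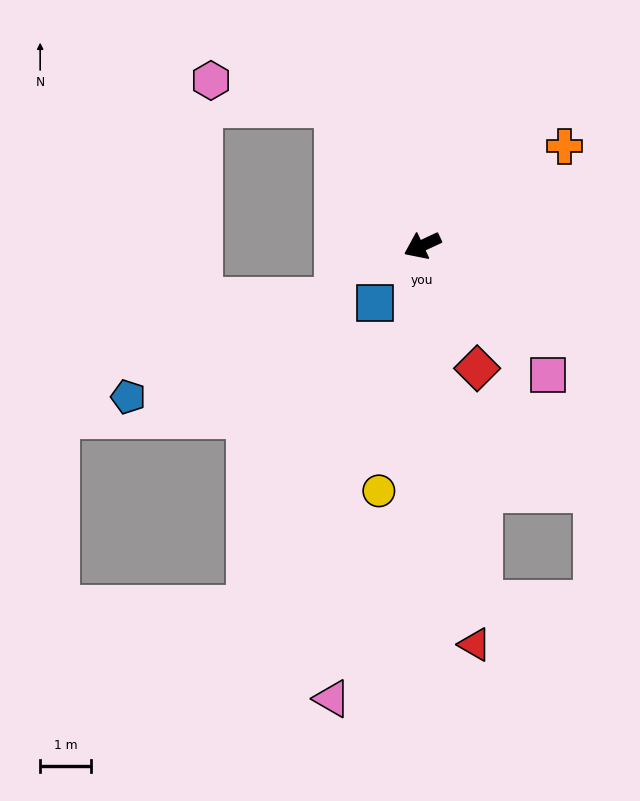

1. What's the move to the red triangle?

turn left 72°, forward 7.9 m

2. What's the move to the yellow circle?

turn left 55°, forward 4.9 m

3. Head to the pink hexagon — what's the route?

blocked — turn right 83°, forward 3.2 m, then turn left 46°, forward 2.5 m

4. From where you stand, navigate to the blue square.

turn left 25°, forward 1.5 m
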